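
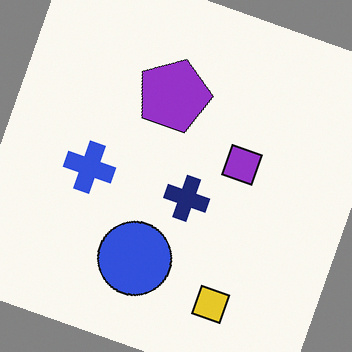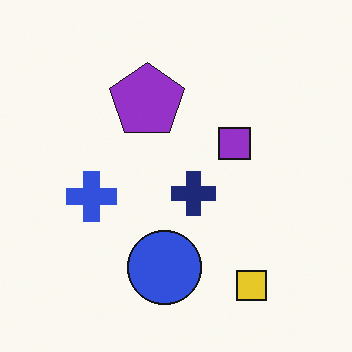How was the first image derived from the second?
The image was rotated clockwise by a moderate amount.

Every shape is tilted by the same angle and the image corners show triangular fill wedges — a whole-image rotation by a non-right angle.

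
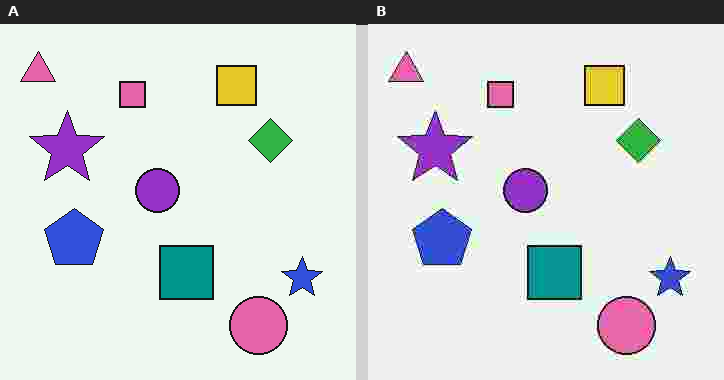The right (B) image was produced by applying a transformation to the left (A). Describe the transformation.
The image was heavily JPEG-compressed with obvious blocking artifacts.

Blocky 8×8 compression artifacts appear around shape edges and the flat background shows ringing — characteristic JPEG degradation.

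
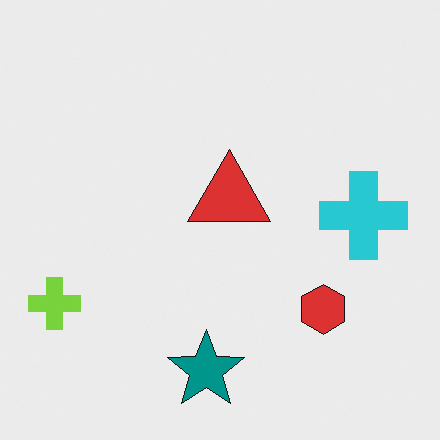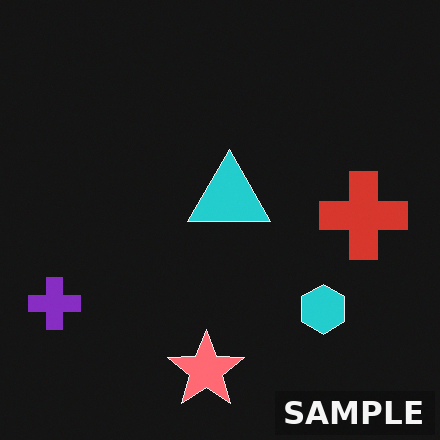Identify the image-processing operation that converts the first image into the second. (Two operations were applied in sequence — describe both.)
Color-inverted (negative), then watermarked with the text "SAMPLE" in the lower-right corner.

The light background has become dark and every shape's color is its complement — a photographic negative. A dark label reading "SAMPLE" appears in the lower-right corner.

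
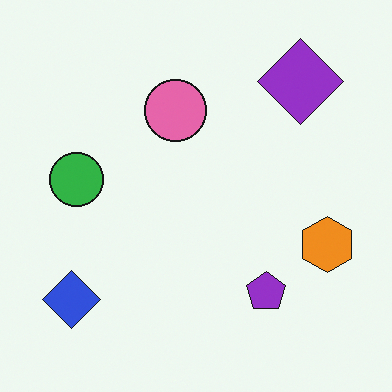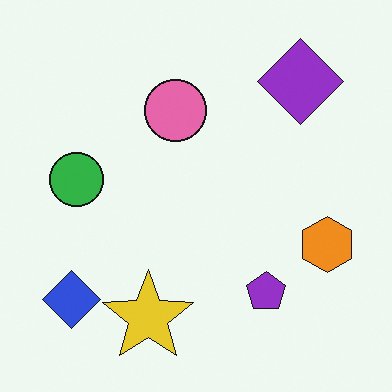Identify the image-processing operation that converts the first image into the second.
The image was overlaid with an additional yellow star.

A yellow star appears in the second image that is absent from the first.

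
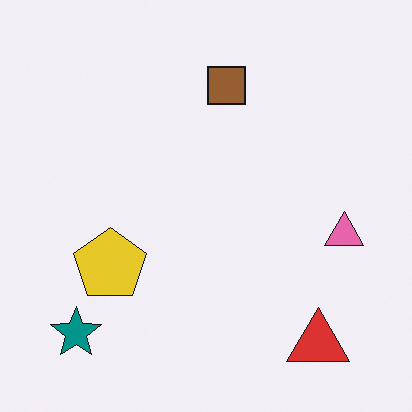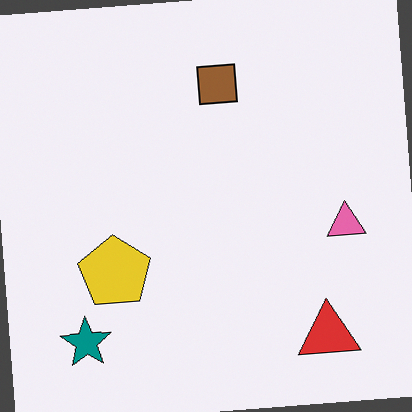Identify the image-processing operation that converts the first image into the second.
Rotated counter-clockwise by a small amount.

Every shape is tilted by the same angle and the image corners show triangular fill wedges — a whole-image rotation by a non-right angle.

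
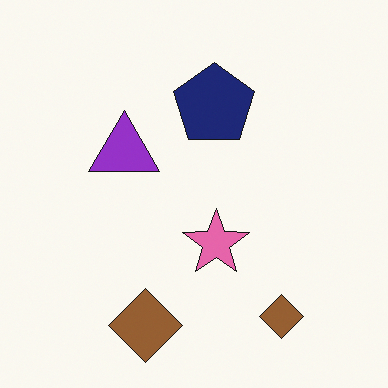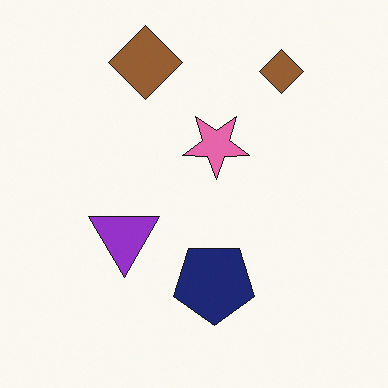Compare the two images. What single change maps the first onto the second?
Flipped vertically (top ↔ bottom).

The navy pentagon is in the top of the first image and the bottom of the second — shapes on opposite sides of the horizontal midline have swapped in a mirror flip.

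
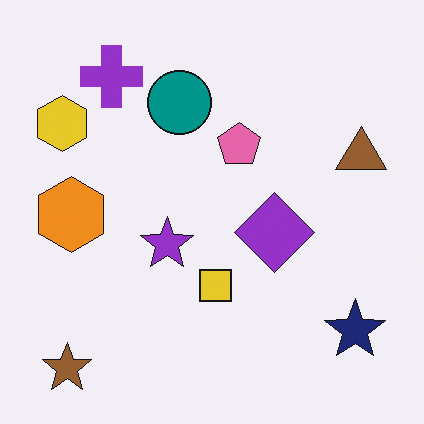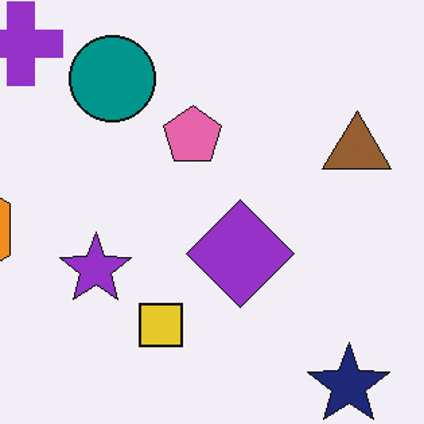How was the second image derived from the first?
The image was cropped slightly and scaled back up.

The visible shapes are larger and the field of view is narrower; shapes near the original edges may be partly or wholly outside the frame — a crop-and-rescale.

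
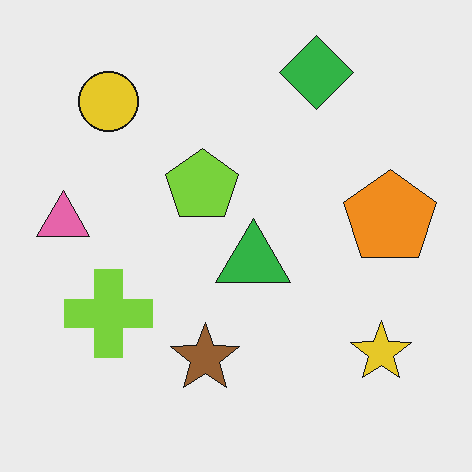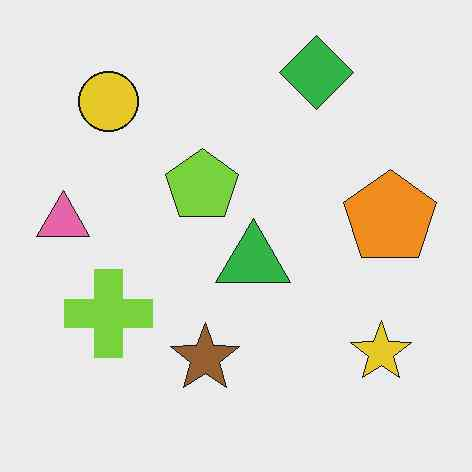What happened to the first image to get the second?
The image was JPEG-compressed with visible artifacts.

Blocky 8×8 compression artifacts appear around shape edges and the flat background shows ringing — characteristic JPEG degradation.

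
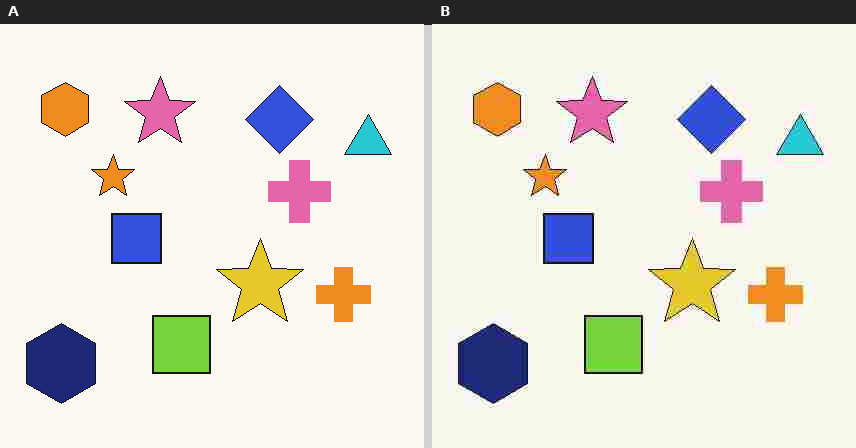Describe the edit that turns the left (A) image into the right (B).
The transformation is: degraded with heavy JPEG compression.

Blocky 8×8 compression artifacts appear around shape edges and the flat background shows ringing — characteristic JPEG degradation.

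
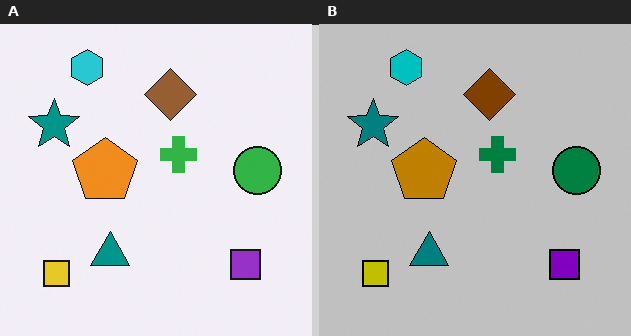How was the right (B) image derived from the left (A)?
The image was heavily posterized to just a handful of flat colors.

Each flat color has snapped to a coarser quantized level — most visibly, the near-white background has dropped to a flat grey.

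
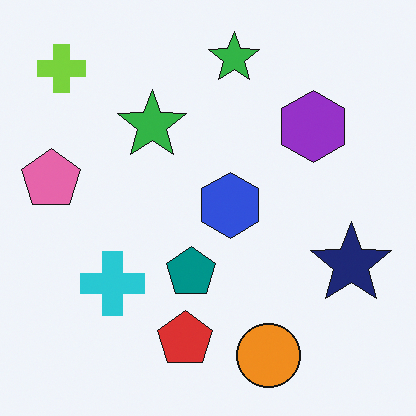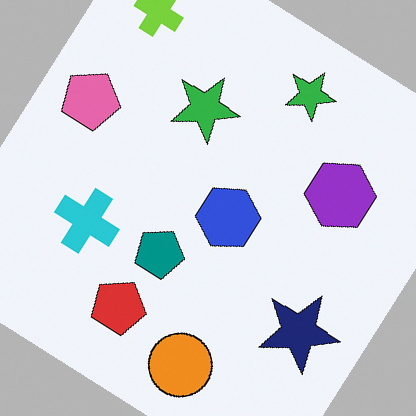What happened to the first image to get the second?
The image was rotated clockwise by a large amount — several tens of degrees.

Every shape is tilted by the same angle and the image corners show triangular fill wedges — a whole-image rotation by a non-right angle.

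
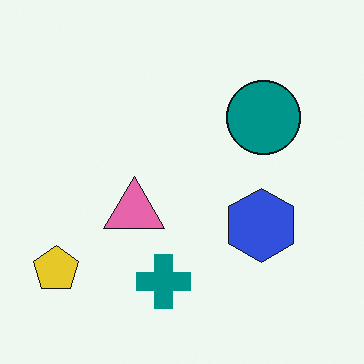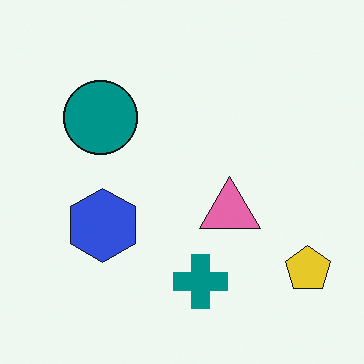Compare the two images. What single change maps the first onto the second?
The image was flipped horizontally (left ↔ right).

The yellow pentagon is in the bottom-left of the first image and the bottom-right of the second — shapes on opposite sides of the vertical midline have swapped in a mirror flip.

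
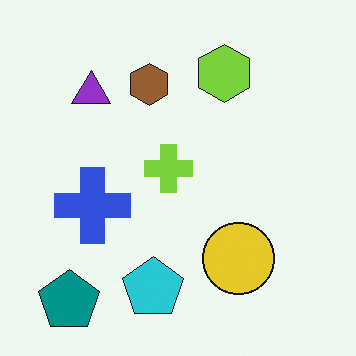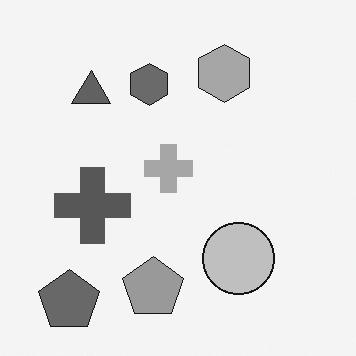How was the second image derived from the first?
This is the original image converted to grayscale.

All color is removed — every shape is now a shade of grey.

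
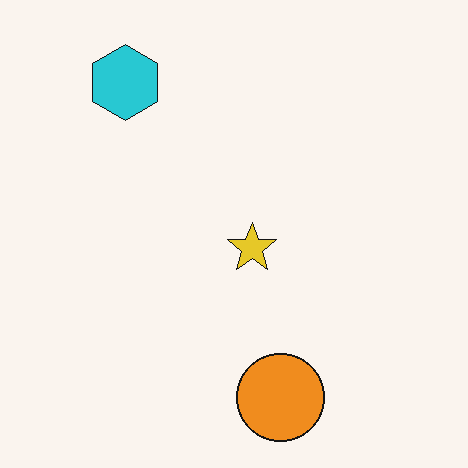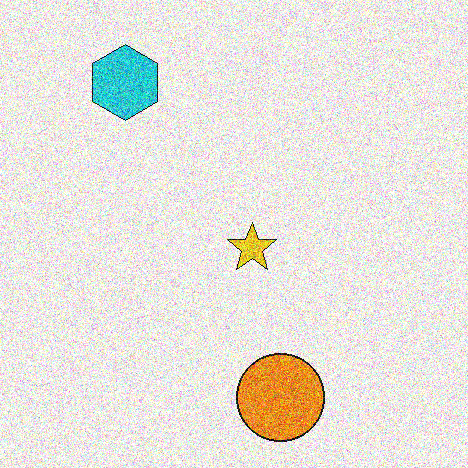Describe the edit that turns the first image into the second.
The second image is the first degraded with heavy additive noise.

Random speckle covers the whole image, including the flat background.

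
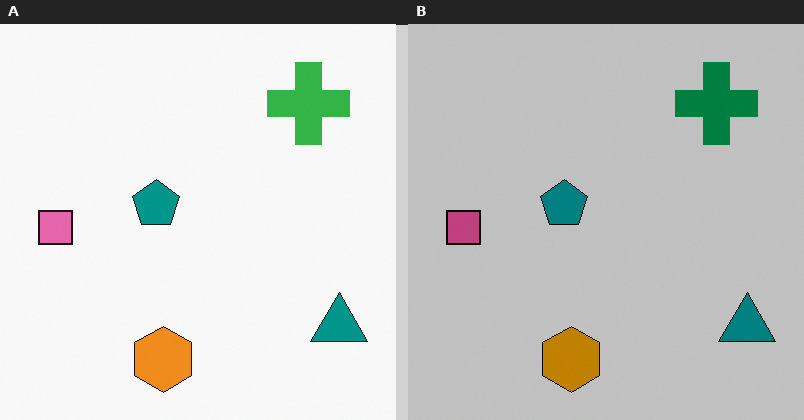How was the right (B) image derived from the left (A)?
This is the original image aggressively posterized.

Each flat color has snapped to a coarser quantized level — most visibly, the near-white background has dropped to a flat grey.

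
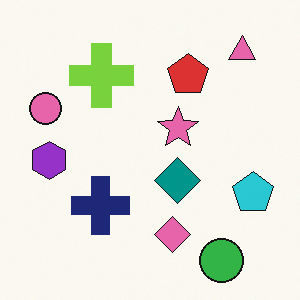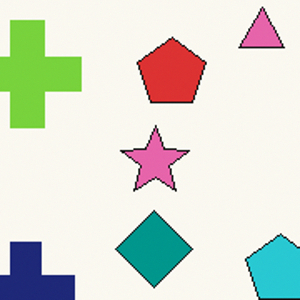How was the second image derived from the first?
The image was cropped tightly and scaled back up.

The visible shapes are larger and the field of view is narrower; shapes near the original edges may be partly or wholly outside the frame — a crop-and-rescale.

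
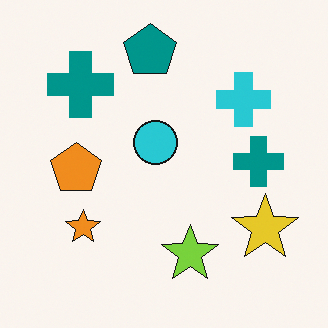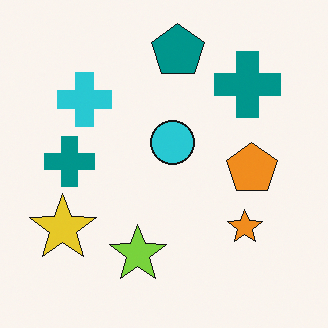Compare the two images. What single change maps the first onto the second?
The second image is the first flipped horizontally (left ↔ right).

The yellow star is in the bottom-right of the first image and the bottom-left of the second — shapes on opposite sides of the vertical midline have swapped in a mirror flip.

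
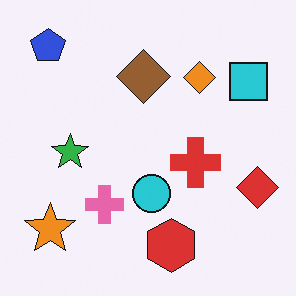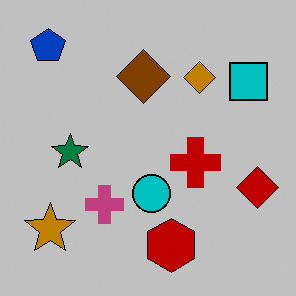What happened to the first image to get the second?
It was aggressively posterized.

Each flat color has snapped to a coarser quantized level — most visibly, the near-white background has dropped to a flat grey.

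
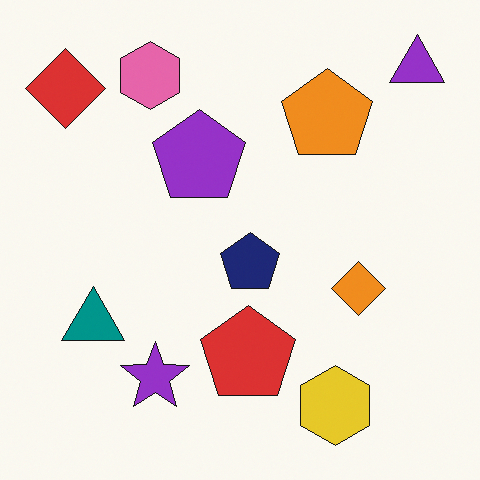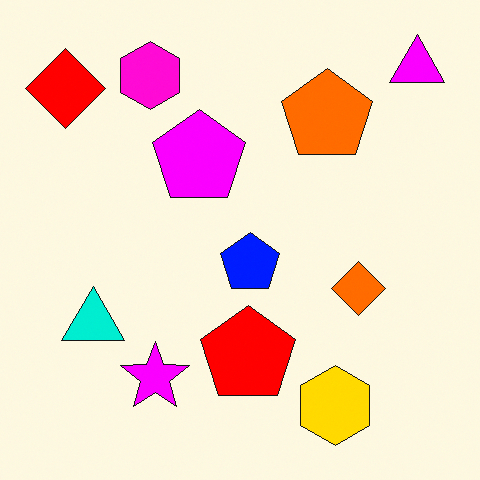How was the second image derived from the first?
The transformation is: heavily oversaturated.

All colors are more vivid — a global saturation change.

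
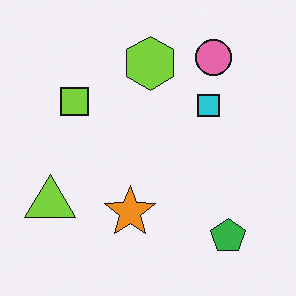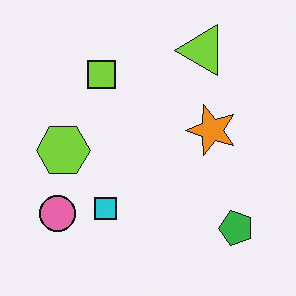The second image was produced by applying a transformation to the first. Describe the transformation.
The second image is the first transposed (reflected across the top-left ↔ bottom-right diagonal).

Shapes have swapped their row and column positions — what was in the top-right is now in the bottom-left — a diagonal reflection.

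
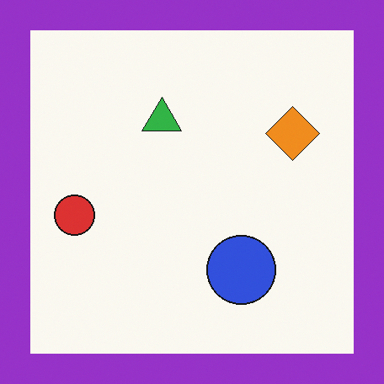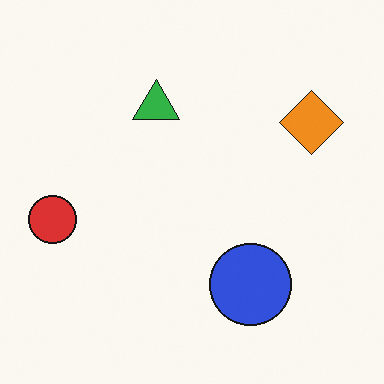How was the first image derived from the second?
It was framed with a purple border.

A solid purple frame runs around the edge of the first image, with the content slightly shrunk inside it.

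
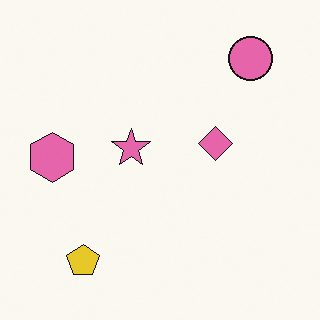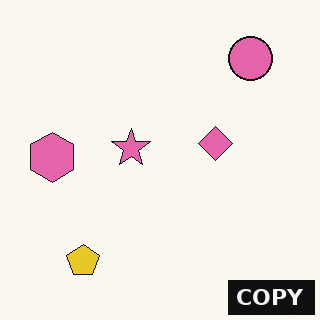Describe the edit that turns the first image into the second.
The second image is the first watermarked with the text "COPY" in the lower-right corner.

A dark label reading "COPY" appears in the lower-right corner.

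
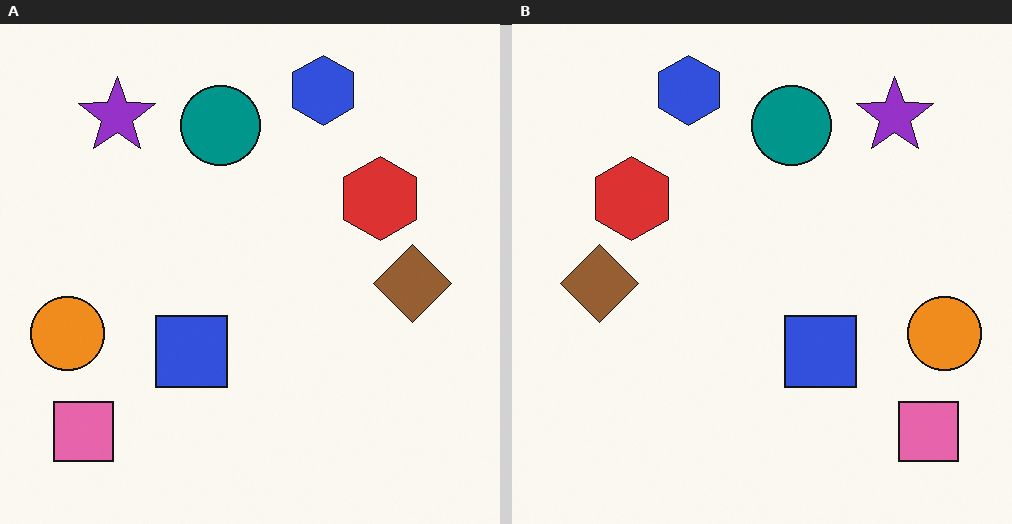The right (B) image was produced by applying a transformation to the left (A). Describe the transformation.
The image was flipped horizontally (left ↔ right).

The orange circle is in the left of the left (A) image and the right of the right (B) — shapes on opposite sides of the vertical midline have swapped in a mirror flip.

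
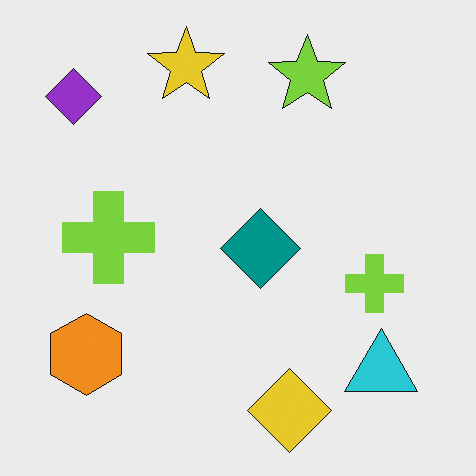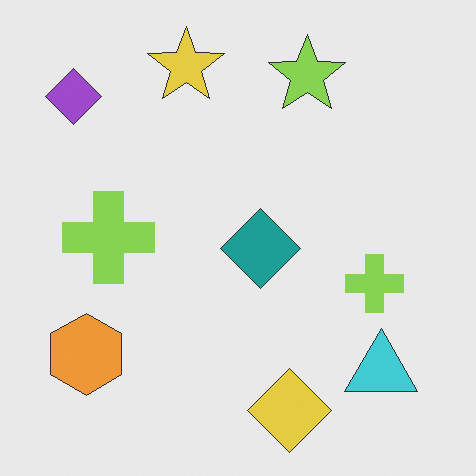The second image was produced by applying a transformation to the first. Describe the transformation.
It was given slightly reduced contrast.

Tones are pushed toward mid-grey across the whole image — a global contrast change.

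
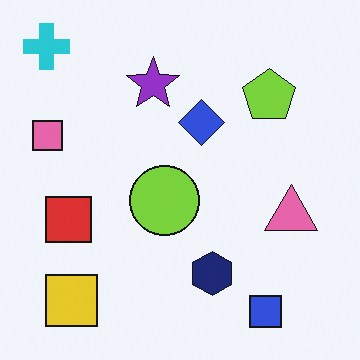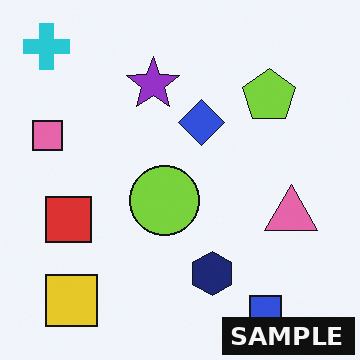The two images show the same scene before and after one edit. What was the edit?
The transformation is: watermarked with the text "SAMPLE" in the lower-right corner.

A dark label reading "SAMPLE" appears in the lower-right corner.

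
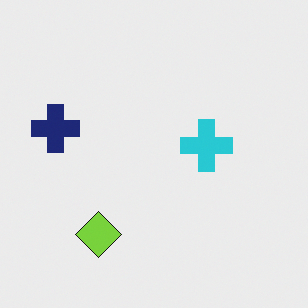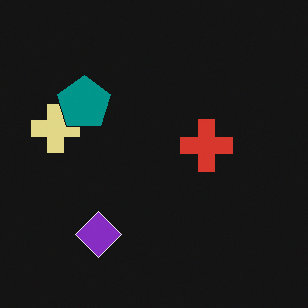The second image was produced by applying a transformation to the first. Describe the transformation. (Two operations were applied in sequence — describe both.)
This is the original image color-inverted (negative), then overlaid with an additional teal pentagon.

The light background has become dark and every shape's color is its complement — a photographic negative. A teal pentagon appears in the second image that is absent from the first.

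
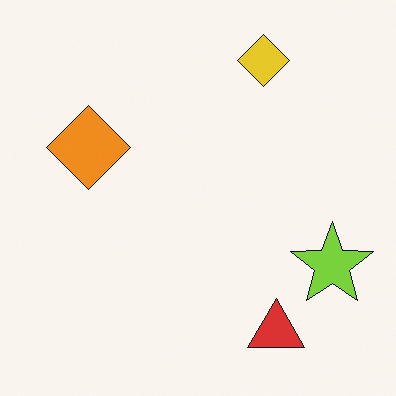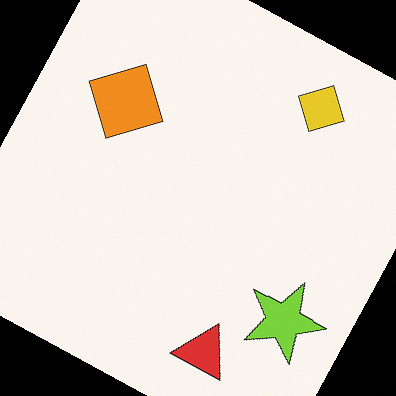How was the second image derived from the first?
Rotated clockwise by a moderate amount.

Every shape is tilted by the same angle and the image corners show triangular fill wedges — a whole-image rotation by a non-right angle.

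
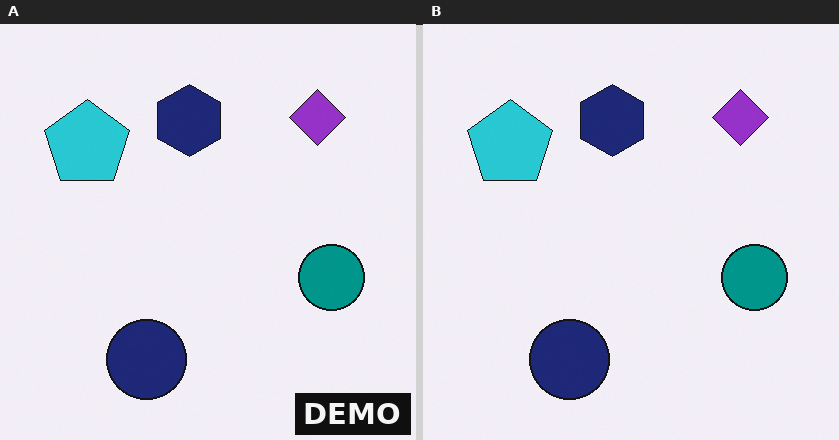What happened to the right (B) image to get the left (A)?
This is the original image watermarked with the text "DEMO" in the lower-right corner.

A dark label reading "DEMO" appears in the lower-right corner.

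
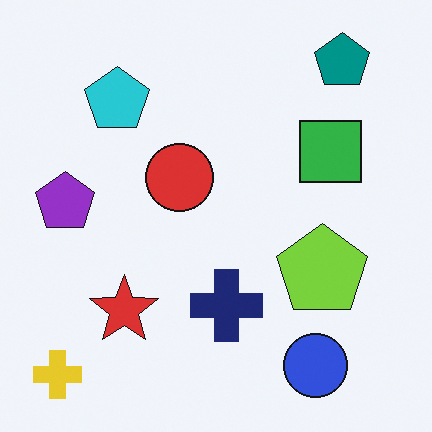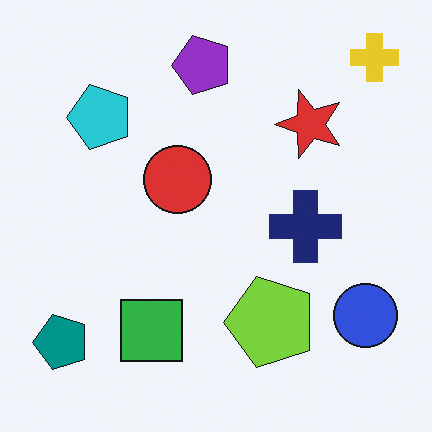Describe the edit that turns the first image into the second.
The second image is the first transposed (reflected across the top-left ↔ bottom-right diagonal).

Shapes have swapped their row and column positions — what was in the top-right is now in the bottom-left — a diagonal reflection.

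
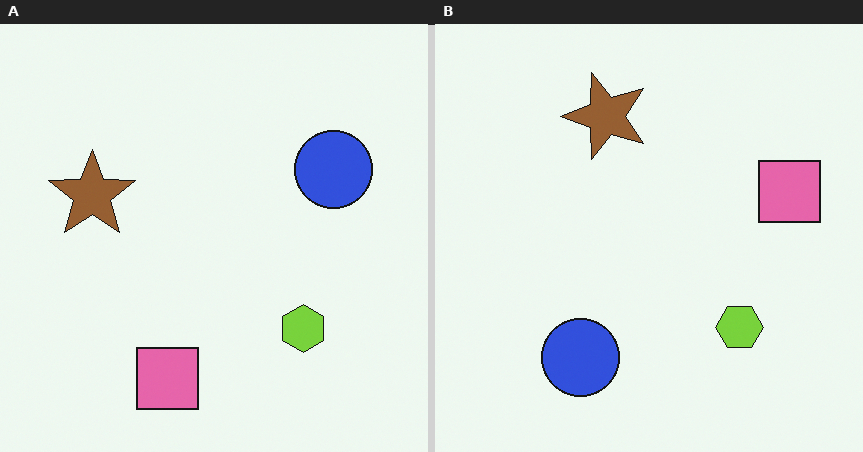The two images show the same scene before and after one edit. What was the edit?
Transposed (reflected across the top-left ↔ bottom-right diagonal).

Shapes have swapped their row and column positions — what was in the top-right is now in the bottom-left — a diagonal reflection.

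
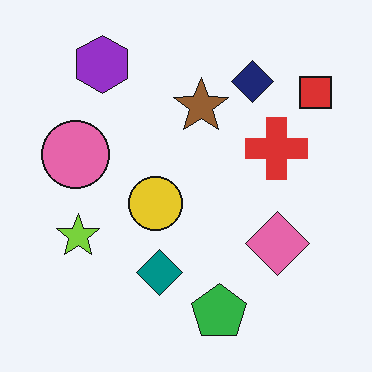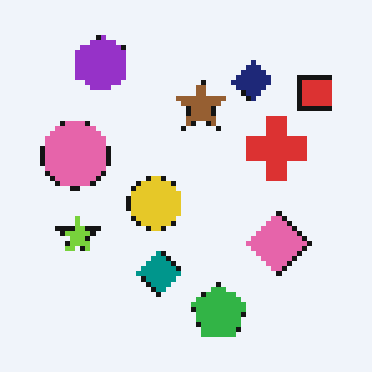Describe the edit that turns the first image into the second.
This is the original image lightly pixelated (a mild mosaic effect).

Shapes are reduced to large square blocks; fine edges and outlines are lost — a downscale-then-upscale (mosaic) effect.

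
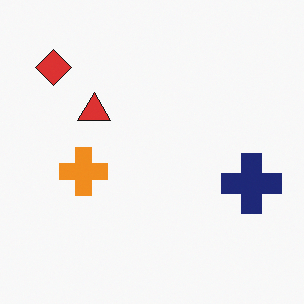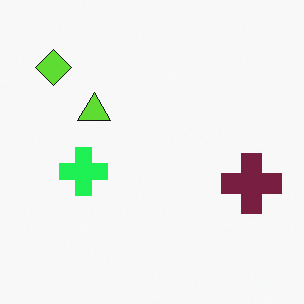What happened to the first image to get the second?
The image was hue-shifted by a moderate amount.

Every shape's color has rotated by the same amount around the hue wheel — a uniform hue shift.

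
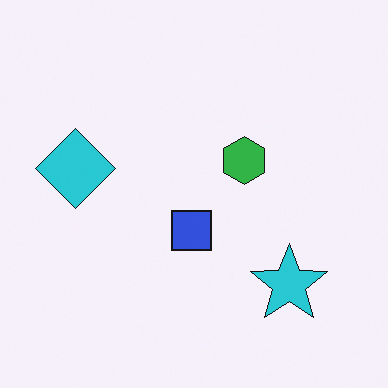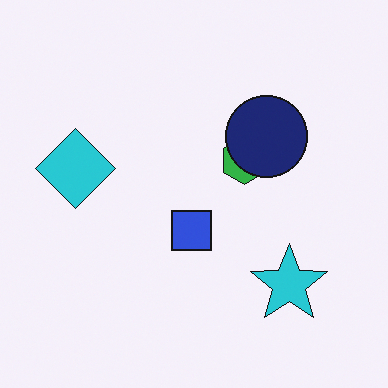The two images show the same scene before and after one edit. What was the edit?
Overlaid with an additional navy circle.

A navy circle appears in the second image that is absent from the first.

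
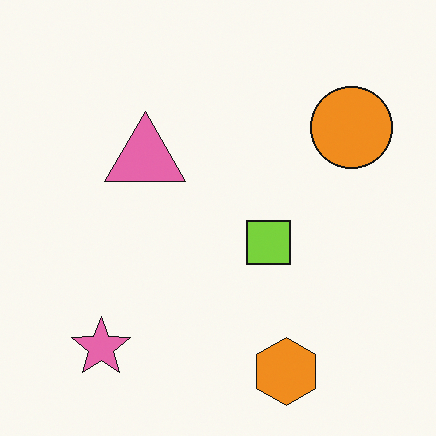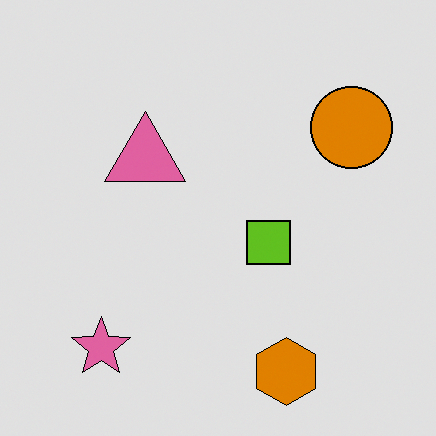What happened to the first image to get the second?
The image was moderately posterized.

Each flat color has snapped to a coarser quantized level — most visibly, the near-white background has dropped to a flat grey.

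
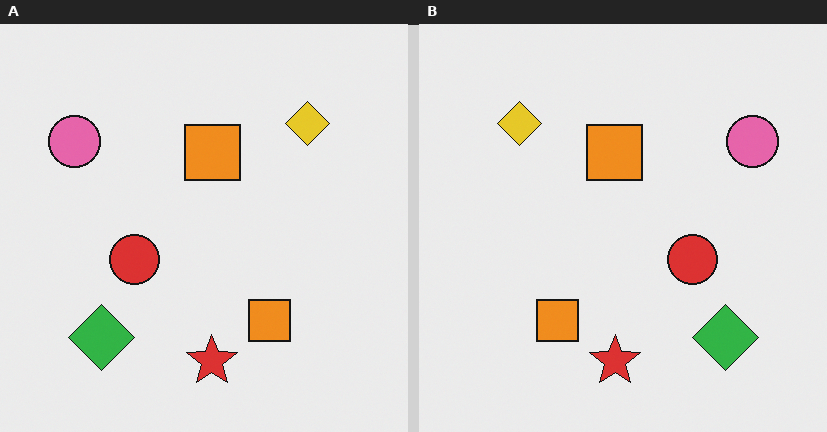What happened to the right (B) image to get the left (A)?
The transformation is: flipped horizontally (left ↔ right).

The pink circle is in the top-right of the right (B) image and the top-left of the left (A) — shapes on opposite sides of the vertical midline have swapped in a mirror flip.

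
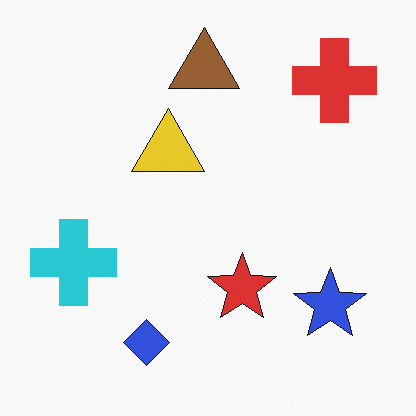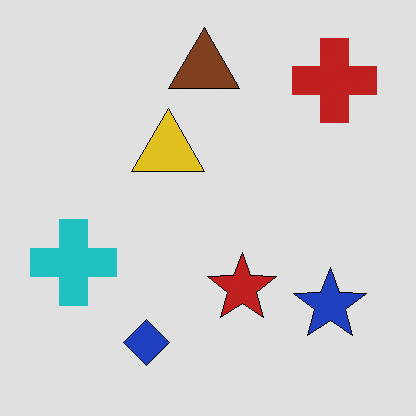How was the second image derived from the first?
This is the original image moderately posterized.

Each flat color has snapped to a coarser quantized level — most visibly, the near-white background has dropped to a flat grey.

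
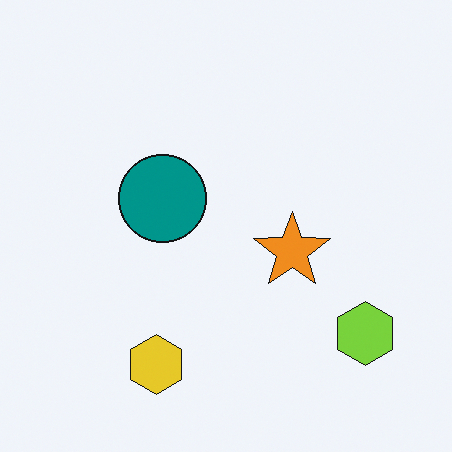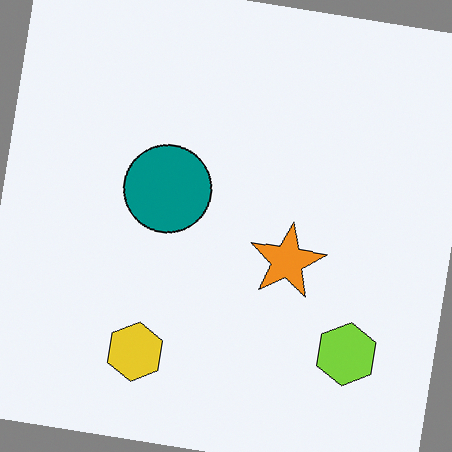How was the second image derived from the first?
The second image is the first rotated clockwise by a few degrees.

Every shape is tilted by the same angle and the image corners show triangular fill wedges — a whole-image rotation by a non-right angle.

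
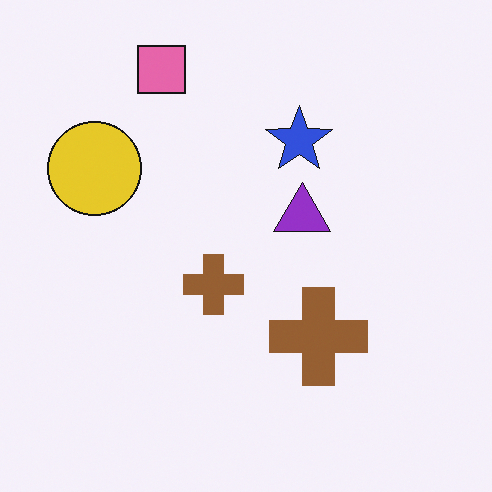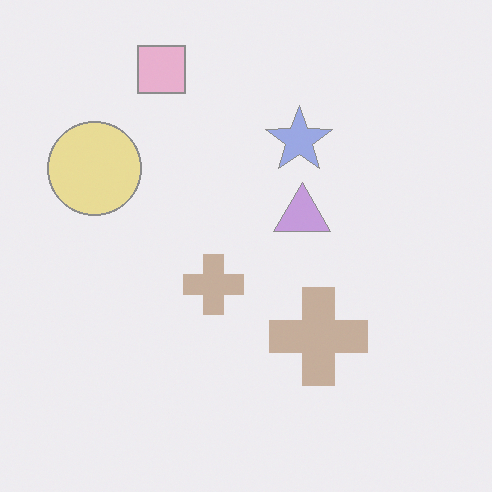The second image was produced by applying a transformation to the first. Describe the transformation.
The image was washed out (contrast reduced).

Tones are pushed toward mid-grey across the whole image — a global contrast change.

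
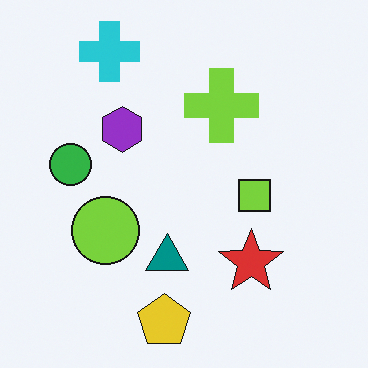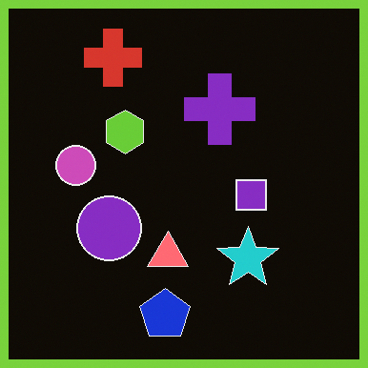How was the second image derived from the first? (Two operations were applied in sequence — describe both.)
The second image is the first color-inverted (negative), then framed with a lime border.

The light background has become dark and every shape's color is its complement — a photographic negative. A solid lime frame runs around the edge of the second image, with the content slightly shrunk inside it.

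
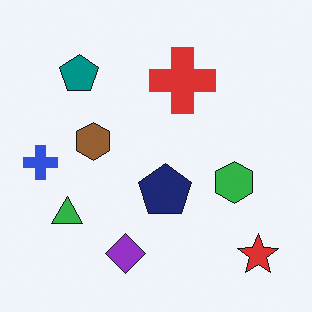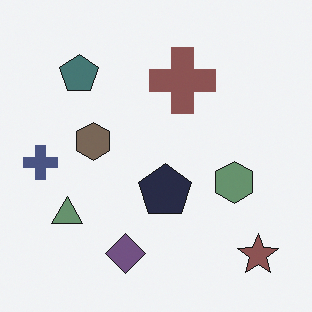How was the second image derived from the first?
The image was made much more muted (saturation change).

All colors are more muted and greyish — a global saturation change.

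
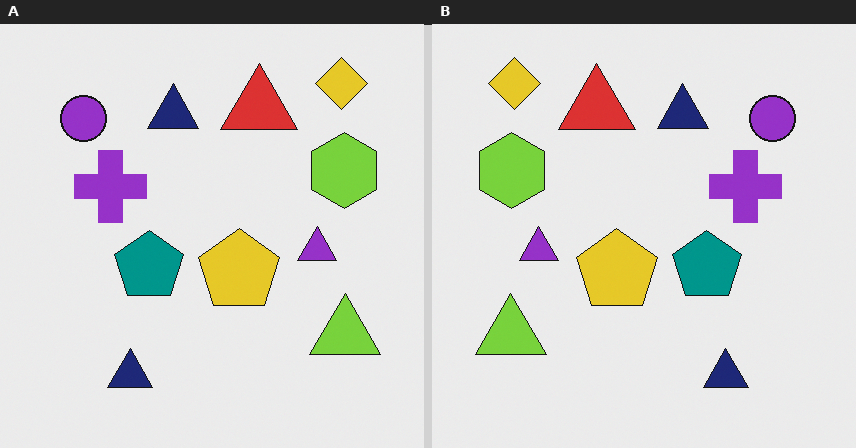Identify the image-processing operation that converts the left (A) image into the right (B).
The right (B) image is the left (A) flipped horizontally (left ↔ right).

The lime triangle is in the bottom-right of the left (A) image and the bottom-left of the right (B) — shapes on opposite sides of the vertical midline have swapped in a mirror flip.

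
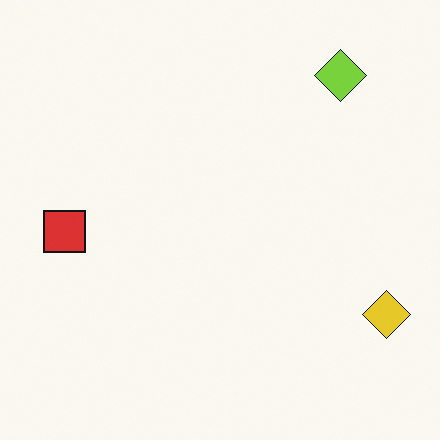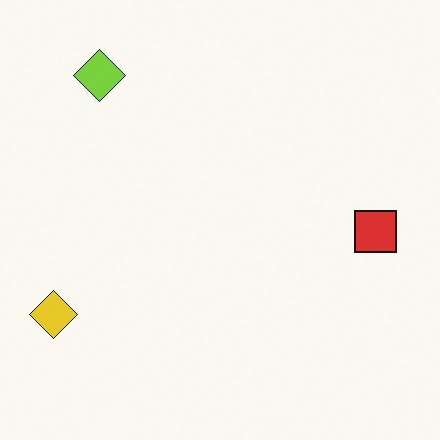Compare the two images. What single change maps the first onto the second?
It was flipped horizontally (left ↔ right).

The yellow diamond is in the bottom-right of the first image and the bottom-left of the second — shapes on opposite sides of the vertical midline have swapped in a mirror flip.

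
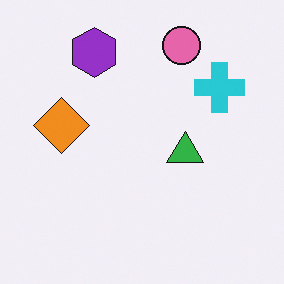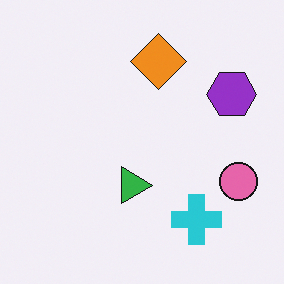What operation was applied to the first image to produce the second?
The image was rotated 90° clockwise.

The pink circle sits in the top of the first image and the right of the second — consistent with a whole-image 90° clockwise rotation.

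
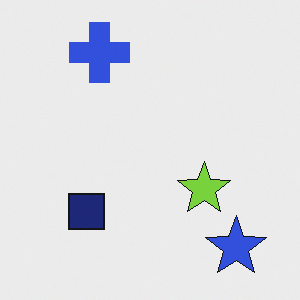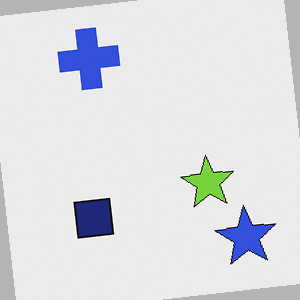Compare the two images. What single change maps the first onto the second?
It was rotated counter-clockwise by a few degrees.

Every shape is tilted by the same angle and the image corners show triangular fill wedges — a whole-image rotation by a non-right angle.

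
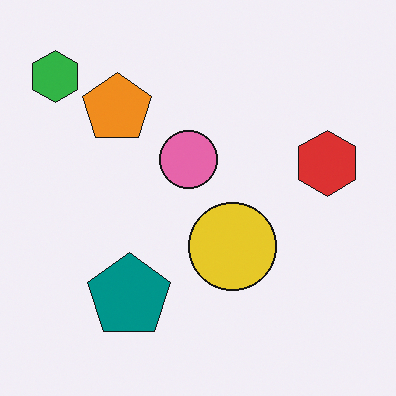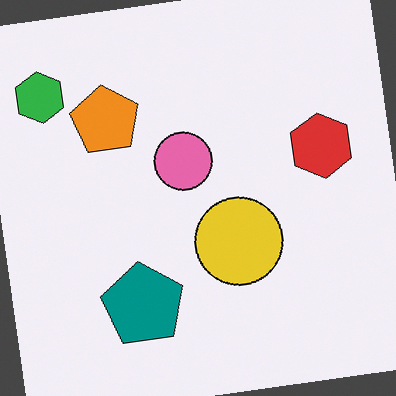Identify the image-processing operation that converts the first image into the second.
Rotated counter-clockwise by a small amount.

Every shape is tilted by the same angle and the image corners show triangular fill wedges — a whole-image rotation by a non-right angle.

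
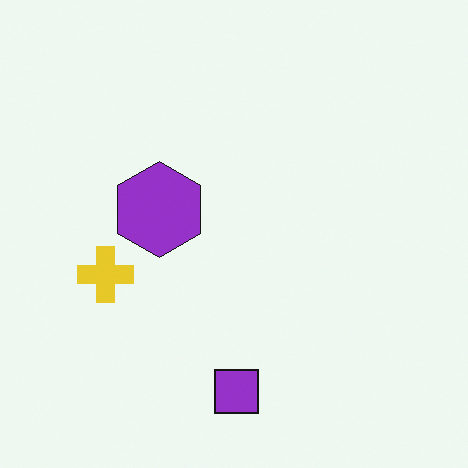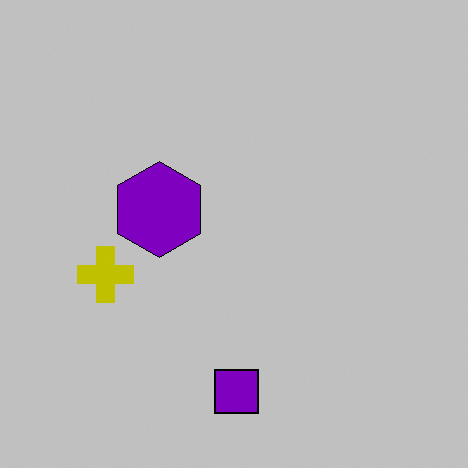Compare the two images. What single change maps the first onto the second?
The image was aggressively posterized.

Each flat color has snapped to a coarser quantized level — most visibly, the near-white background has dropped to a flat grey.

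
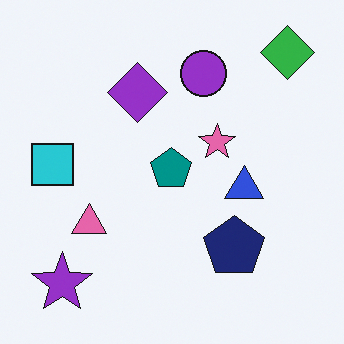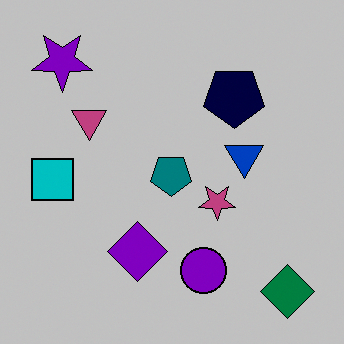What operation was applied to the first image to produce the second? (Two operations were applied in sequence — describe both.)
Heavily posterized to just a handful of flat colors, then flipped vertically (top ↔ bottom).

Each flat color has snapped to a coarser quantized level — most visibly, the near-white background has dropped to a flat grey. The green diamond is in the top-right of the first image and the bottom-right of the second — shapes on opposite sides of the horizontal midline have swapped in a mirror flip.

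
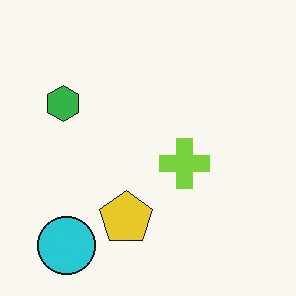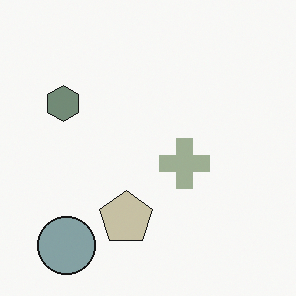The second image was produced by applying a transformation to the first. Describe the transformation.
The image was made much more muted (saturation change).

All colors are more muted and greyish — a global saturation change.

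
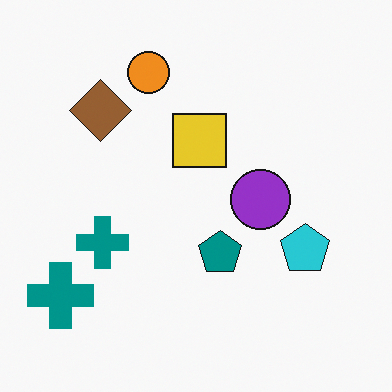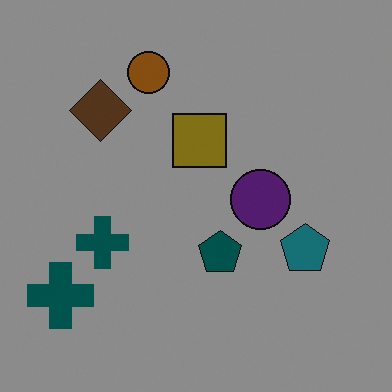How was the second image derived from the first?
Noticeably darkened.

Every pixel — background and shapes alike — is uniformly darkened.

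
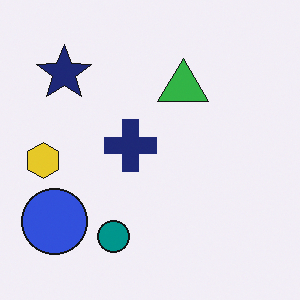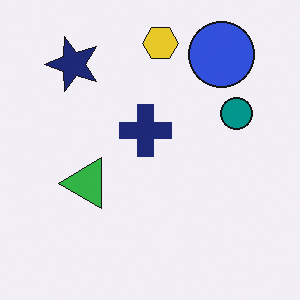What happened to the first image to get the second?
It was transposed (reflected across the top-left ↔ bottom-right diagonal).

Shapes have swapped their row and column positions — what was in the top-right is now in the bottom-left — a diagonal reflection.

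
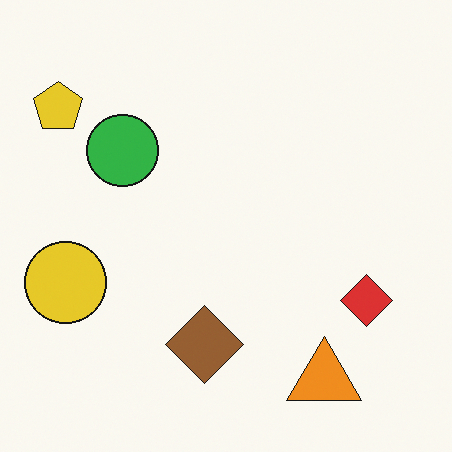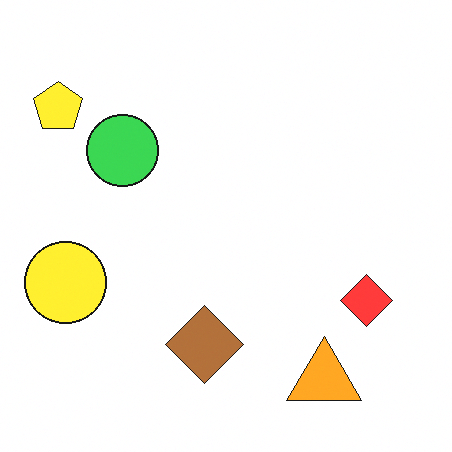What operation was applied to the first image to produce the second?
Brightened a little.

Every pixel — background and shapes alike — is uniformly brightened.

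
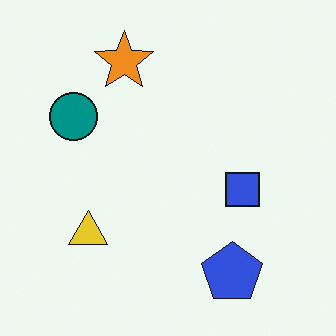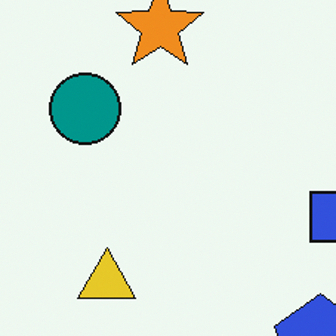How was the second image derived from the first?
Cropped slightly and scaled back up.

The visible shapes are larger and the field of view is narrower; shapes near the original edges may be partly or wholly outside the frame — a crop-and-rescale.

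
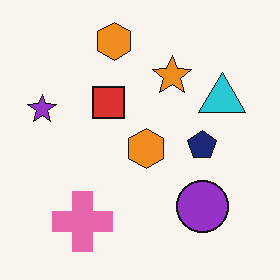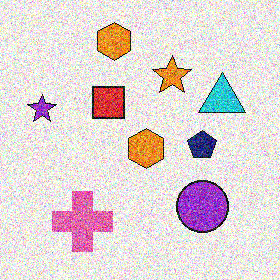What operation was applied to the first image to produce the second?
The image was degraded with heavy additive noise.

Random speckle covers the whole image, including the flat background.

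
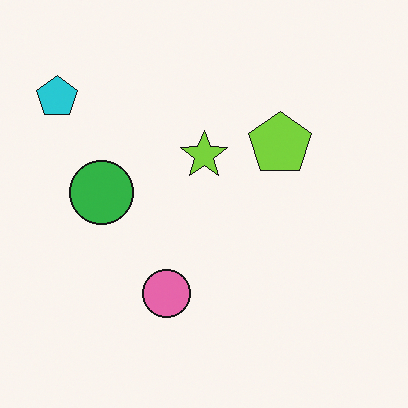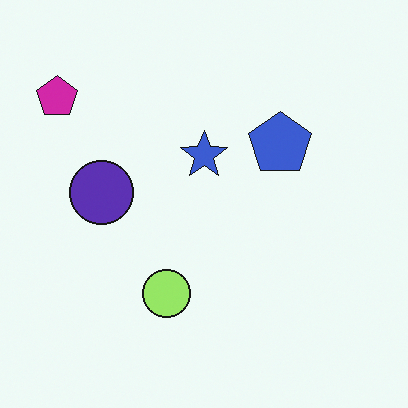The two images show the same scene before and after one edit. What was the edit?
This is the original image hue-shifted through roughly a third of the color wheel.

Every shape's color has rotated by the same amount around the hue wheel — a uniform hue shift.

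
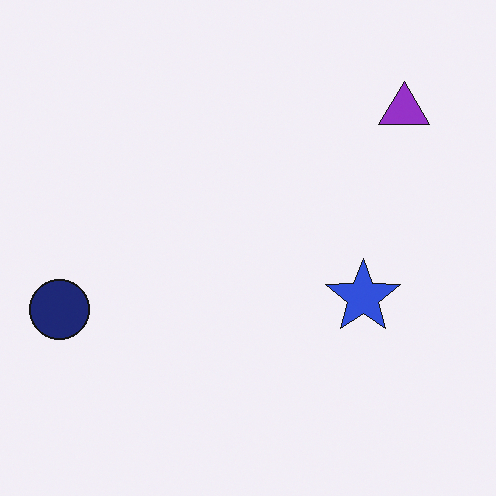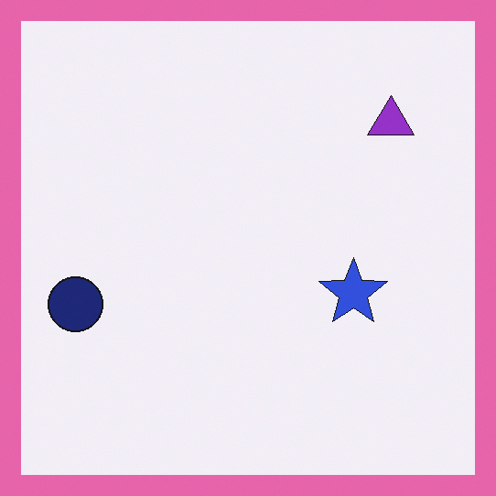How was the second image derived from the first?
The second image is the first framed with a pink border.

A solid pink frame runs around the edge of the second image, with the content slightly shrunk inside it.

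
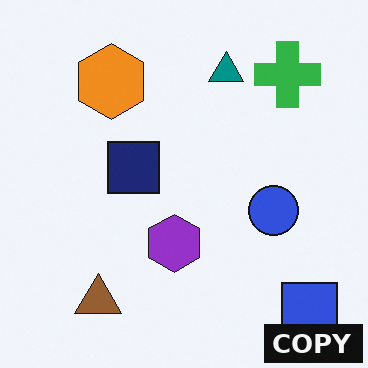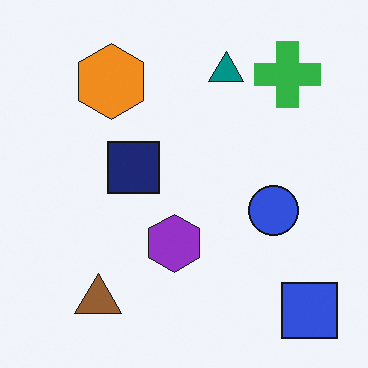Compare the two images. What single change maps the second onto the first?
The transformation is: watermarked with the text "COPY" in the lower-right corner.

A dark label reading "COPY" appears in the lower-right corner.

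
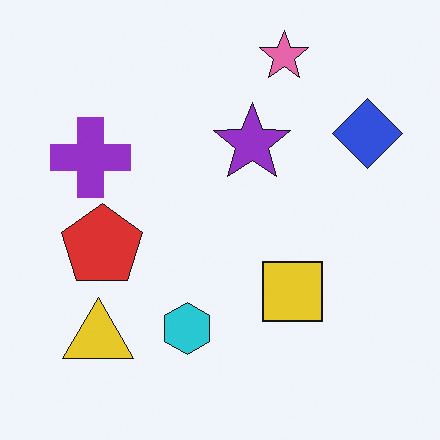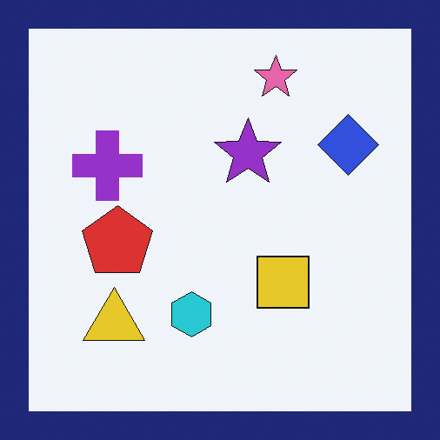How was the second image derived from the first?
The image was framed with a navy border.

A solid navy frame runs around the edge of the second image, with the content slightly shrunk inside it.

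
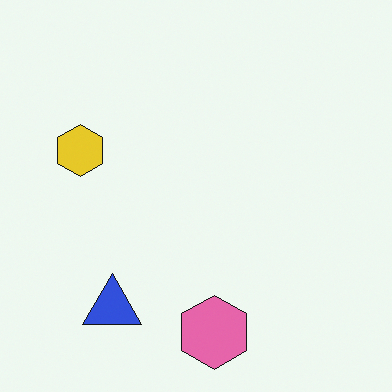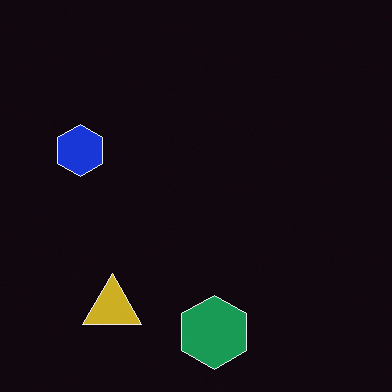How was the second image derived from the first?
Color-inverted (negative).

The light background has become dark and every shape's color is its complement — a photographic negative.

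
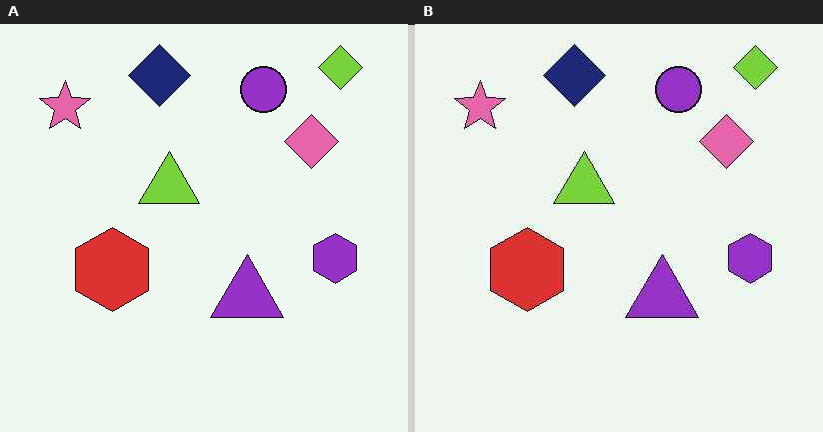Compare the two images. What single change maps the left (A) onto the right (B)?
The image was JPEG-compressed with visible artifacts.

Blocky 8×8 compression artifacts appear around shape edges and the flat background shows ringing — characteristic JPEG degradation.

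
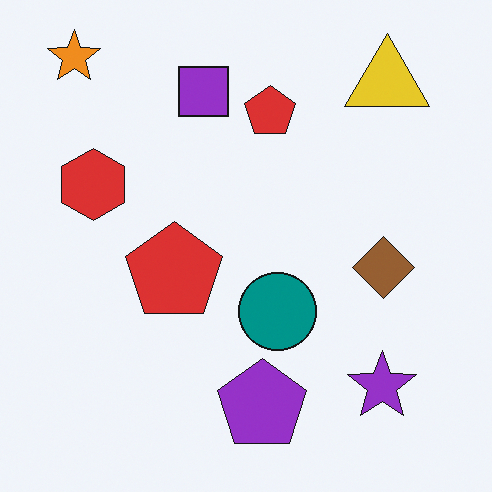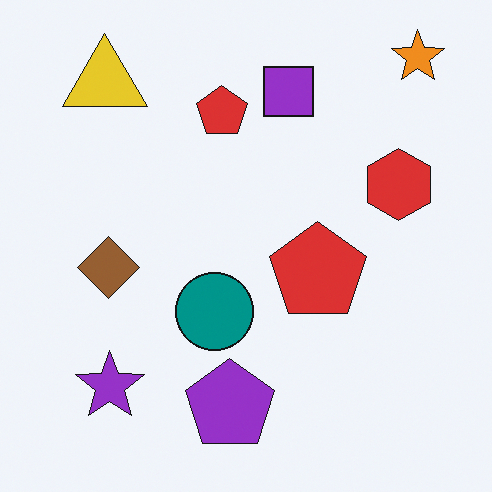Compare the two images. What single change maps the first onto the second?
The transformation is: flipped horizontally (left ↔ right).

The orange star is in the top-left of the first image and the top-right of the second — shapes on opposite sides of the vertical midline have swapped in a mirror flip.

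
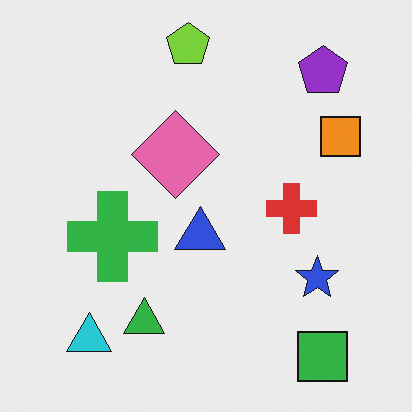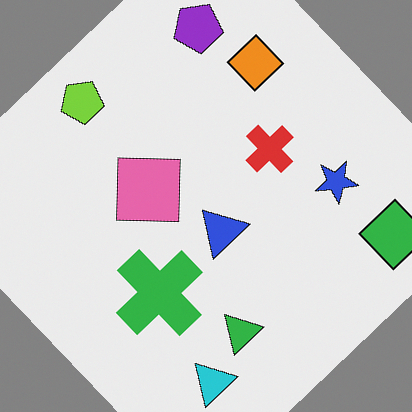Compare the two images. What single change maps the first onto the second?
Rotated counter-clockwise by a large amount — several tens of degrees.

Every shape is tilted by the same angle and the image corners show triangular fill wedges — a whole-image rotation by a non-right angle.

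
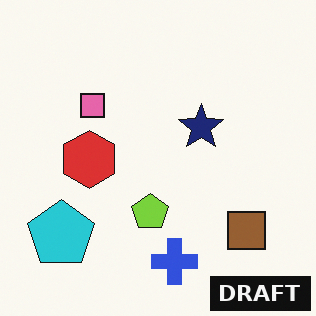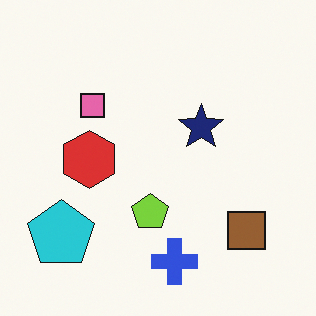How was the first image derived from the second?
This is the original image watermarked with the text "DRAFT" in the lower-right corner.

A dark label reading "DRAFT" appears in the lower-right corner.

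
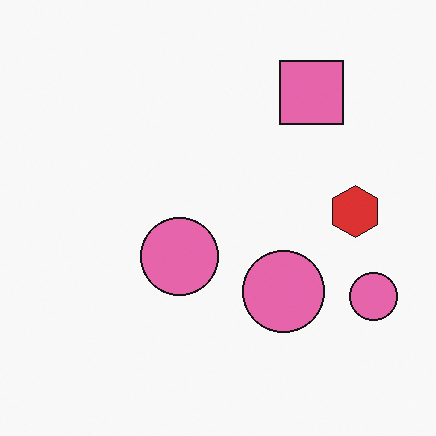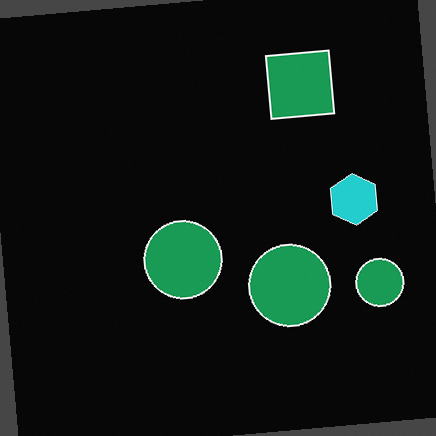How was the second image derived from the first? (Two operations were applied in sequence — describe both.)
This is the original image color-inverted (negative), then rotated counter-clockwise by a small amount.

The light background has become dark and every shape's color is its complement — a photographic negative. Every shape is tilted by the same angle and the image corners show triangular fill wedges — a whole-image rotation by a non-right angle.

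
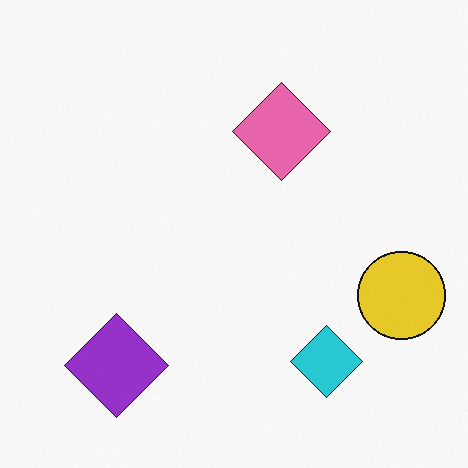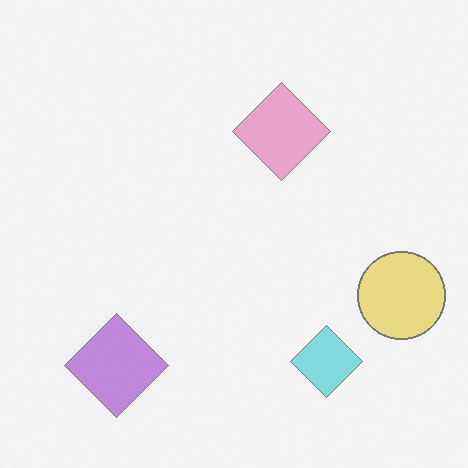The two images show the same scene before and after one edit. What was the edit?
This is the original image given much lower contrast.

Tones are pushed toward mid-grey across the whole image — a global contrast change.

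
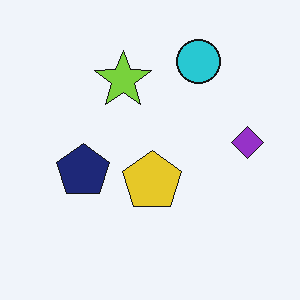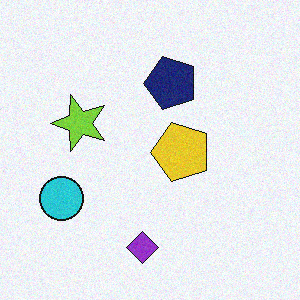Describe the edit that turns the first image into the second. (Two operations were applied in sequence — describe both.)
It was degraded with a light layer of grain, then transposed (reflected across the top-left ↔ bottom-right diagonal).

Random speckle covers the whole image, including the flat background. Shapes have swapped their row and column positions — what was in the top-right is now in the bottom-left — a diagonal reflection.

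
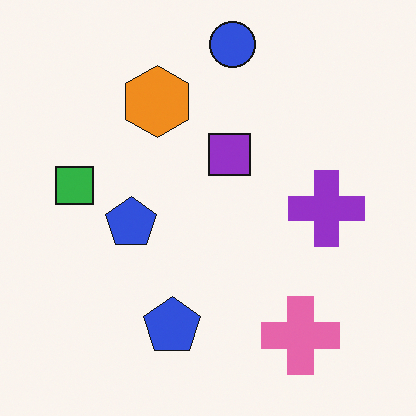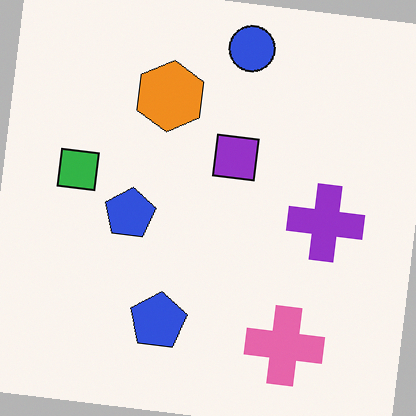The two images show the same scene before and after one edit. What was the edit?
Rotated clockwise by a slight angle.

Every shape is tilted by the same angle and the image corners show triangular fill wedges — a whole-image rotation by a non-right angle.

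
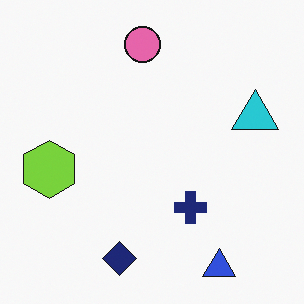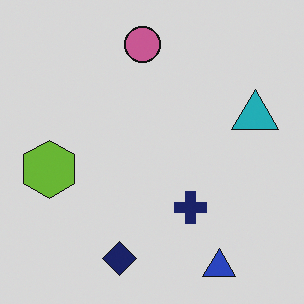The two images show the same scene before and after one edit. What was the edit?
Slightly darkened.

Every pixel — background and shapes alike — is uniformly darkened.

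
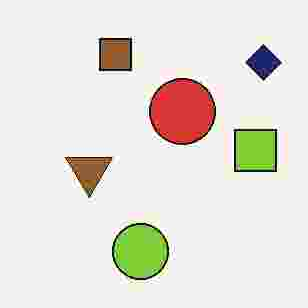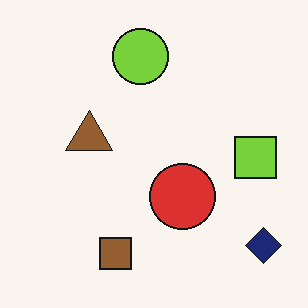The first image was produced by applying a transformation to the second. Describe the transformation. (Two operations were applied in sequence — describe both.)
The first image is the second heavily JPEG-compressed with obvious blocking artifacts, then flipped vertically (top ↔ bottom).

Blocky 8×8 compression artifacts appear around shape edges and the flat background shows ringing — characteristic JPEG degradation. The brown square is in the bottom of the second image and the top of the first — shapes on opposite sides of the horizontal midline have swapped in a mirror flip.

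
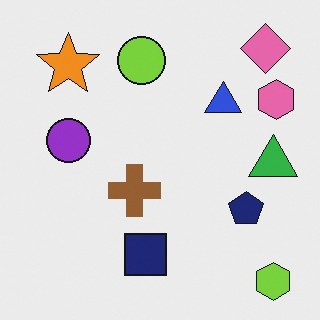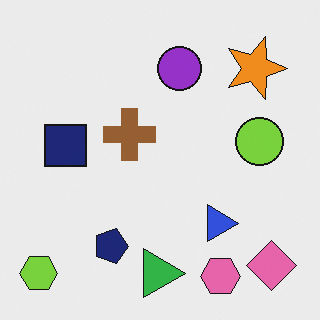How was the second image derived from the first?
The second image is the first rotated 90° clockwise.

The lime hexagon sits in the bottom-right of the first image and the bottom-left of the second — consistent with a whole-image 90° clockwise rotation.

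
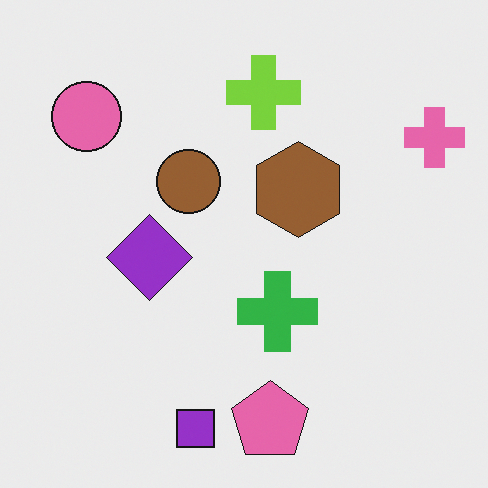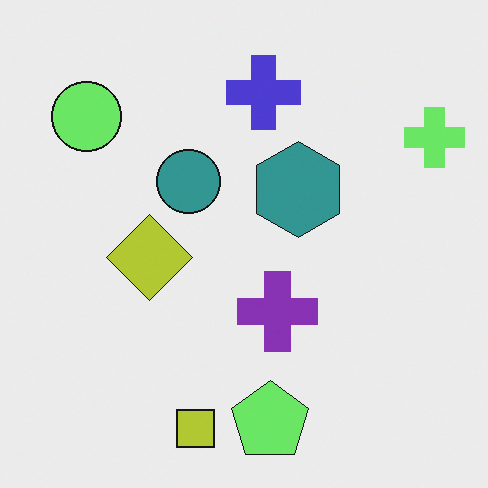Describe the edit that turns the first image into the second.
Hue-shifted noticeably.

Every shape's color has rotated by the same amount around the hue wheel — a uniform hue shift.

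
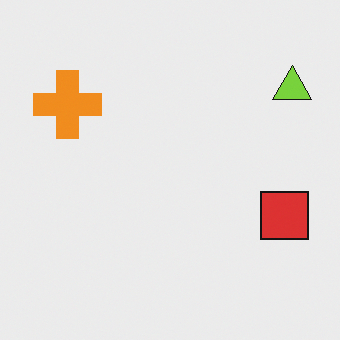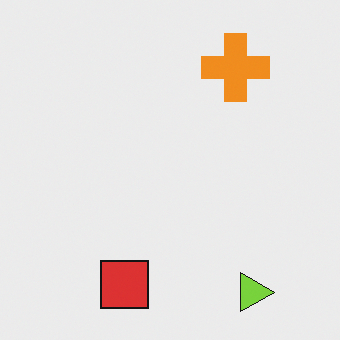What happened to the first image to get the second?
The transformation is: rotated 90° clockwise.

The lime triangle sits in the top-right of the first image and the bottom-right of the second — consistent with a whole-image 90° clockwise rotation.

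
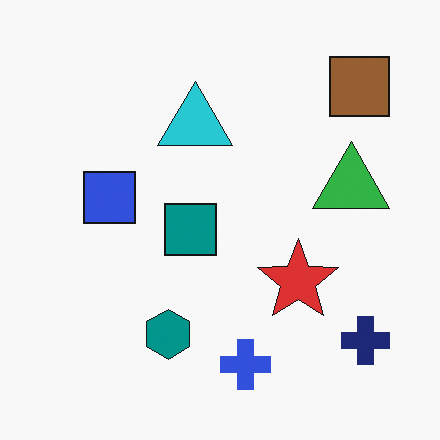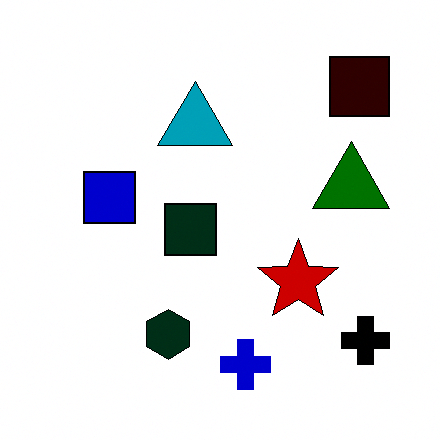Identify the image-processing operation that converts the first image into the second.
The second image is the first boosted in contrast.

Tones are pushed away from mid-grey across the whole image — a global contrast change.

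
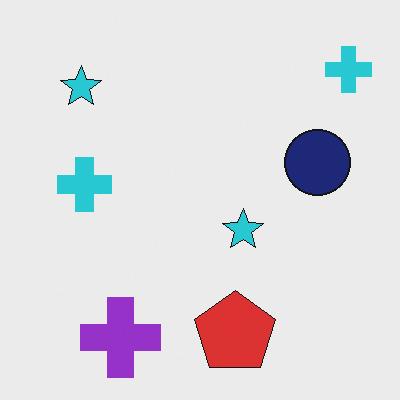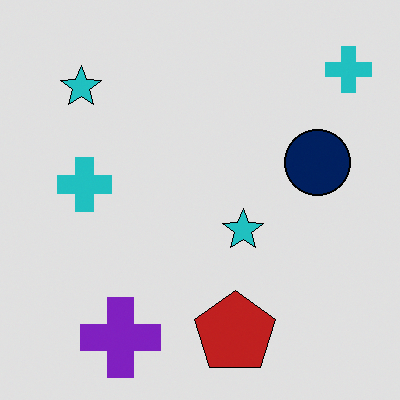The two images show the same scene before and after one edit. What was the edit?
The transformation is: moderately posterized.

Each flat color has snapped to a coarser quantized level — most visibly, the near-white background has dropped to a flat grey.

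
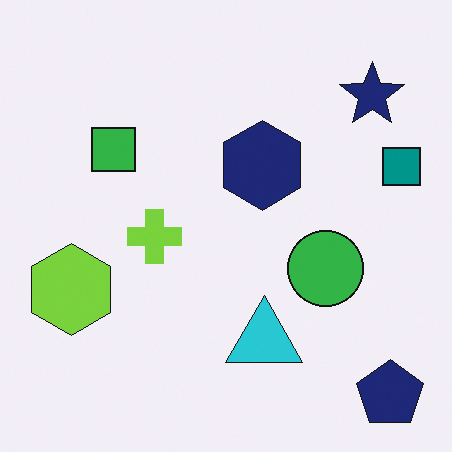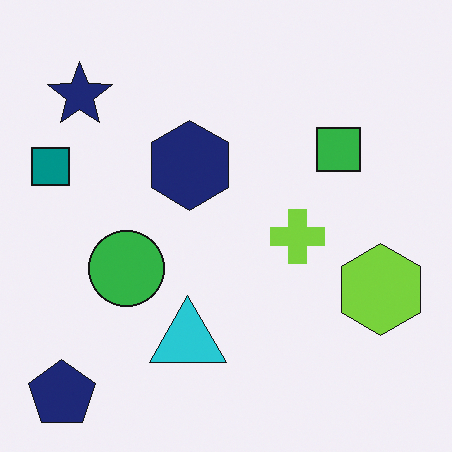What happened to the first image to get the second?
The transformation is: flipped horizontally (left ↔ right).

The teal square is in the right of the first image and the left of the second — shapes on opposite sides of the vertical midline have swapped in a mirror flip.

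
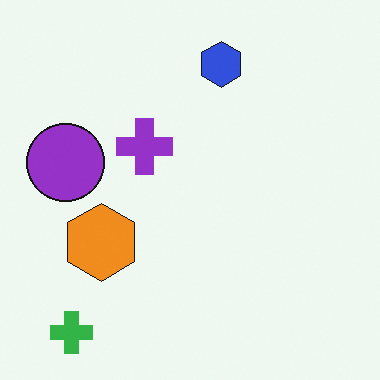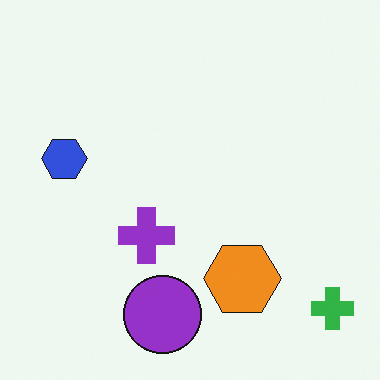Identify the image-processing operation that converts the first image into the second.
This is the original image rotated 90° counter-clockwise.

The green cross sits in the bottom-left of the first image and the bottom-right of the second — consistent with a whole-image 90° counter-clockwise rotation.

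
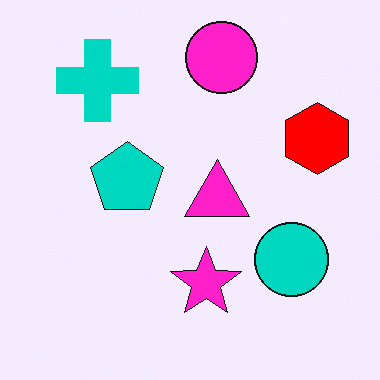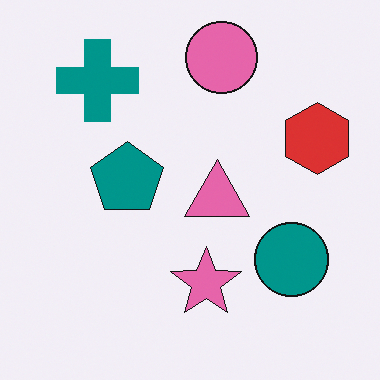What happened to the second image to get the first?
The image was made much more vivid (saturation change).

All colors are more vivid — a global saturation change.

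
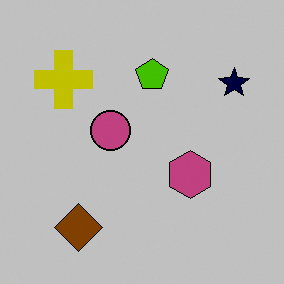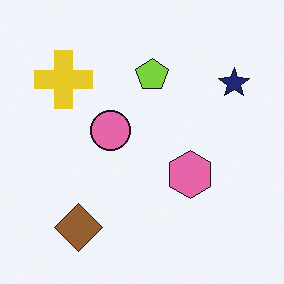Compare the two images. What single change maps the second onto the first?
Heavily posterized to just a handful of flat colors.

Each flat color has snapped to a coarser quantized level — most visibly, the near-white background has dropped to a flat grey.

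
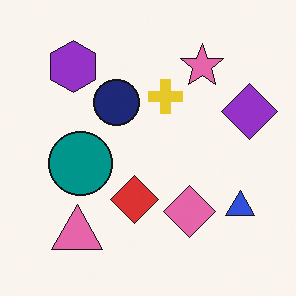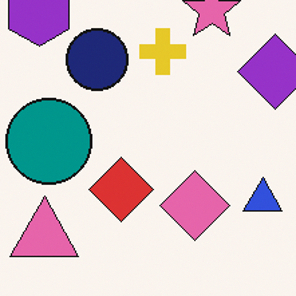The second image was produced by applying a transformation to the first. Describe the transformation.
The second image is the first cropped to a modestly smaller region and rescaled.

The visible shapes are larger and the field of view is narrower; shapes near the original edges may be partly or wholly outside the frame — a crop-and-rescale.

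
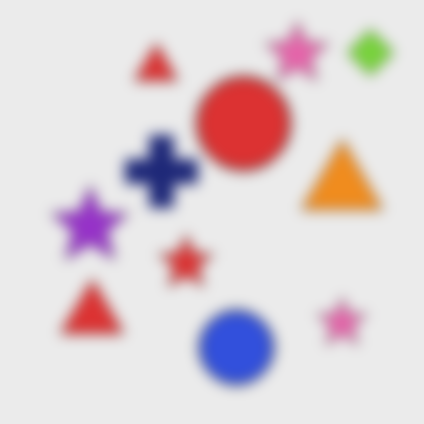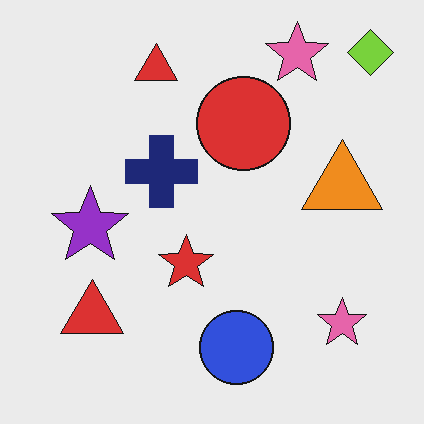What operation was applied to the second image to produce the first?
It was strongly gaussian-blurred.

Shape edges and outlines are uniformly softened across the whole image.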